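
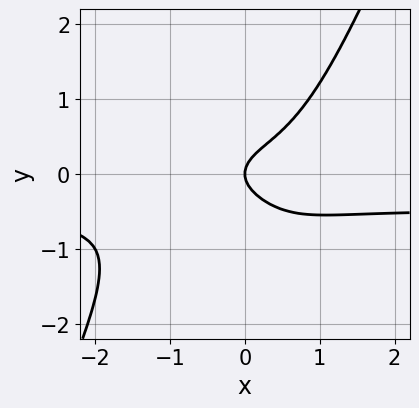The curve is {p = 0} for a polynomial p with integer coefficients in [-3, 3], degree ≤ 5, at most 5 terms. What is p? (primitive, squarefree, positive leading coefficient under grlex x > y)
First, deg p = 4. A generic line meets the curve in up to 4 points.
Next, reading off the gridlines: it meets the y-axis at y = 0 (among the integer gridlines); one x-axis crossing is at x = 0.
Finally, the integer polynomial consistent with all of this is the stated p.

2*x^3*y - x^2*y^2 + x^3 - 2*y^2 + x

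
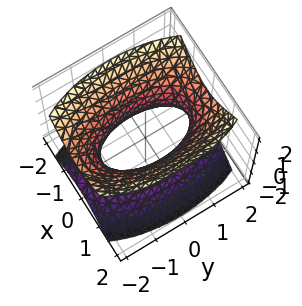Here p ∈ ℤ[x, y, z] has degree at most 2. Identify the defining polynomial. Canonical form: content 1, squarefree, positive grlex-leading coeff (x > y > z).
3*x^2 + y^2 - 2*z^2 - 2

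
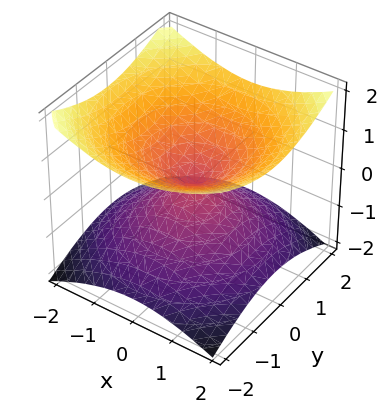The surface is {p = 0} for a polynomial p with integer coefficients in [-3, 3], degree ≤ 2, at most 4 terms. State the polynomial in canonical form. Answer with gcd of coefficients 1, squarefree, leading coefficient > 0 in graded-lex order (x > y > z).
x^2 + y^2 - 2*z^2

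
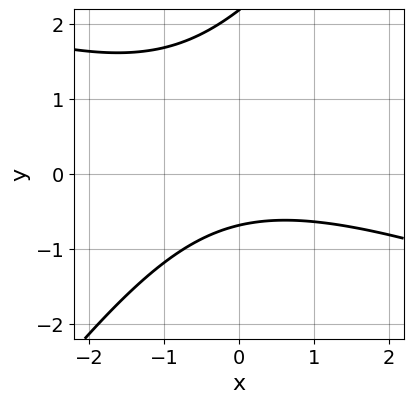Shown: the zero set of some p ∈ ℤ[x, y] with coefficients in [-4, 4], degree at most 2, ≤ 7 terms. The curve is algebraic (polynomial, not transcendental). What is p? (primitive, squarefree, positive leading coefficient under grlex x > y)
x^2 + 2*x*y - 2*y^2 + 3*y + 3

(a) The degree is 2 — a generic line meets the curve in up to 2 points.
(b) From the axis intercepts and sections: the curve avoids every integer x-axis point in the box.
(c) These observations pin down the coefficients.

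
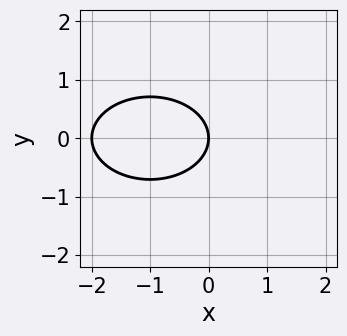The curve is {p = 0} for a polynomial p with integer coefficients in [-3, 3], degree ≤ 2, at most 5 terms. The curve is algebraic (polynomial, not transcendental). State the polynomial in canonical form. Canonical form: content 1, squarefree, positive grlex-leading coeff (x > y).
x^2 + 2*y^2 + 2*x

1. deg p = 2. No degree-1 curve has this shape.
2. Symmetries: the y ↦ −y reflection is a symmetry, so y appears only in even powers.
3. Against the integer gridlines: one y-axis crossing is at y = 0; the x-axis gridline crossings are at x ∈ {-2, 0}.
4. Fitting integer coefficients to these (and the overall shape) gives p.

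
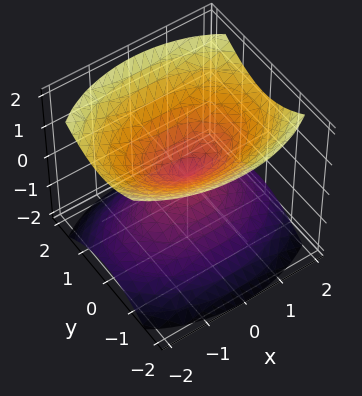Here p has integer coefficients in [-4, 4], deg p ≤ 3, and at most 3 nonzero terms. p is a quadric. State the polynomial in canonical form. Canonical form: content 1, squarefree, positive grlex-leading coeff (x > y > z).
x^2 + 2*y^2 - 2*z^2

1. I count 2 distinct pieces.
2. The degree is 2 — two nappes meeting at a single point; a quadric.
3. Symmetries: mirror symmetry y ↦ −y ⇒ only even powers of y; the z ↦ −z reflection is a symmetry, so z appears only in even powers; mirror symmetry x ↦ −x ⇒ only even powers of x.
4. Observable constraints: one z-axis crossing is at z = 0; it meets the y-axis at y = 0 (among the integer gridlines).
5. Assembling these constraints gives the stated polynomial.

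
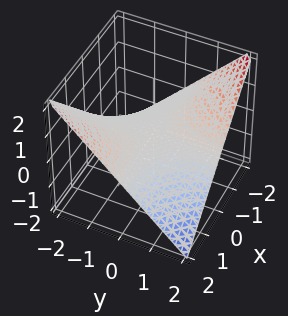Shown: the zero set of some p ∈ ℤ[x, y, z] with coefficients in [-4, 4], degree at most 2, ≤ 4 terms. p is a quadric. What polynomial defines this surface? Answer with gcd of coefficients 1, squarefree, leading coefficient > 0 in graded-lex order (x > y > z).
First, the degree is 2 — a saddle surface; a quadric.
Next, checking where it meets the axes: one z-axis crossing is at z = 0; the visible x-axis segment lies entirely on the surface.
Finally, matching integer coefficients to the picture gives p. Check: (0, 2, 0) on the y-axis lies on the surface, and p(0, 2, 0) = 0. ✓

x*y + 2*z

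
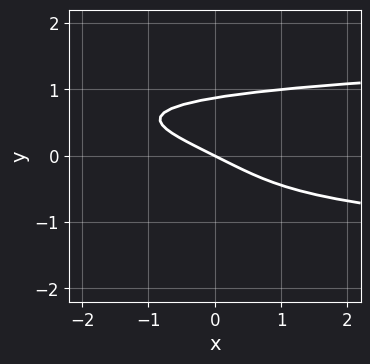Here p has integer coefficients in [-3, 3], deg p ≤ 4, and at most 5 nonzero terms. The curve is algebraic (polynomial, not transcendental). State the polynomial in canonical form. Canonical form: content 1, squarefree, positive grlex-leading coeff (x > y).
1. deg p = 4. The shape is more complex than any degree-3 curve.
2. Reading off the gridlines: it crosses the x-axis at the gridline x = 0; it meets the y-axis at y = 0 (among the integer gridlines).
3. Fitting integer coefficients to these (and the overall shape) gives p.

3*y^4 - x - 2*y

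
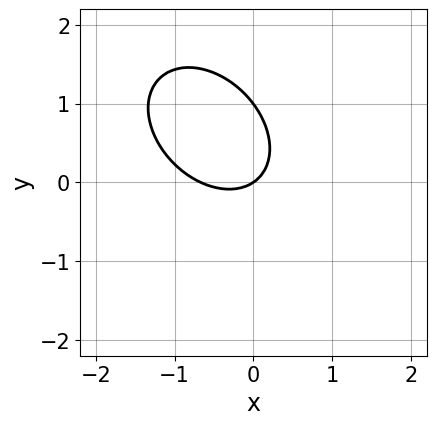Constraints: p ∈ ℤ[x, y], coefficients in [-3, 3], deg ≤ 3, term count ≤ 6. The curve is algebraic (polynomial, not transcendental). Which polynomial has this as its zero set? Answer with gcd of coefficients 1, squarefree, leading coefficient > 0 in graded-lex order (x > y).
First, deg p = 2.
Next, against the integer gridlines: the y-axis gridline crossings are at y ∈ {0, 1}; one x-axis crossing is at x = 0.
Finally, matching integer coefficients to the picture gives p.

3*x^2 + 2*x*y + 3*y^2 + 2*x - 3*y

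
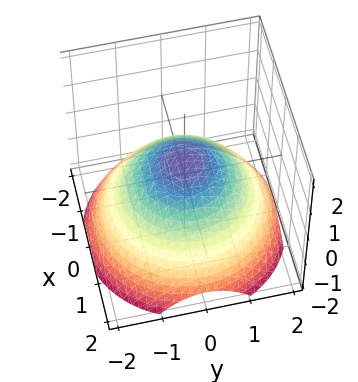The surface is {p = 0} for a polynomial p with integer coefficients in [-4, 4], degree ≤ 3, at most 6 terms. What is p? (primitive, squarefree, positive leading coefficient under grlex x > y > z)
x^2 + y^2 + 2*z - 1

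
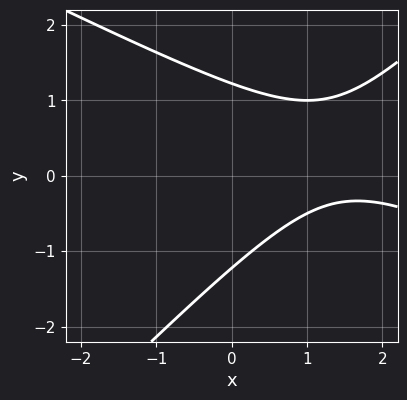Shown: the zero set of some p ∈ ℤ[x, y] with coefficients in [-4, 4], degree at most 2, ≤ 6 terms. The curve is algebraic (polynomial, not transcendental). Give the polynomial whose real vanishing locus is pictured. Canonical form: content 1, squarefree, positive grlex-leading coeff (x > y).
x^2 + x*y - 2*y^2 - 3*x + 3

(a) The degree is 2 — a generic line meets the curve in up to 2 points.
(b) Checking where it meets the axes: it misses every integer gridline on the x-axis.
(c) Solving for integer coefficients yields p as stated.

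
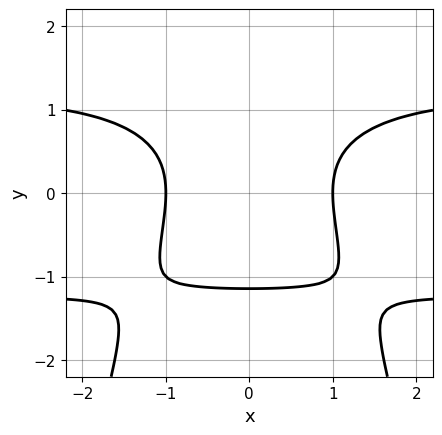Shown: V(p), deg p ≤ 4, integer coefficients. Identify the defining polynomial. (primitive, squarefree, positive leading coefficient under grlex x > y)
First, degree: no degree-3 curve has this shape, so deg p = 4.
Next, symmetries: the x ↦ −x reflection is a symmetry, so x appears only in even powers.
Then, against the integer gridlines: among the integer gridlines, it crosses the x-axis at x ∈ {-1, 1}.
Finally, these observations pin down the coefficients.

2*x^2*y^2 + 2*y^3 - 3*x^2 + 3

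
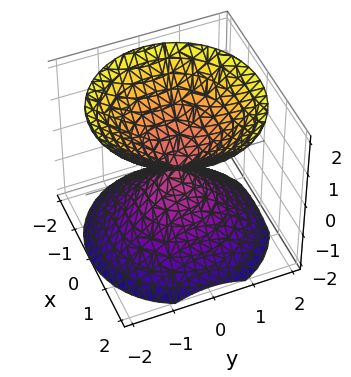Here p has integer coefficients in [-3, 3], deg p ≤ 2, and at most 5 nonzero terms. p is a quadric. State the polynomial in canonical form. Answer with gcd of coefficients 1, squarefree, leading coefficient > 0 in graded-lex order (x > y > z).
x^2 + y^2 - z^2

First, the picture has 2 separate pieces. Treating them together as one polynomial.
Then, deg p = 2. A double cone through the origin; a quadric.
Then, by symmetry, the surface is invariant under rotation about z: p = q(x² + y², z); the z ↦ −z reflection is a symmetry, so z appears only in even powers.
Next, from the axis intercepts and sections: a circular section at z = 1 has radius exactly 1; it crosses the y-axis at the gridline y = 0; it crosses the x-axis at the gridline x = 0; it meets the z-axis at z = 0 (among the integer gridlines).
Finally, solving for integer coefficients yields p as stated.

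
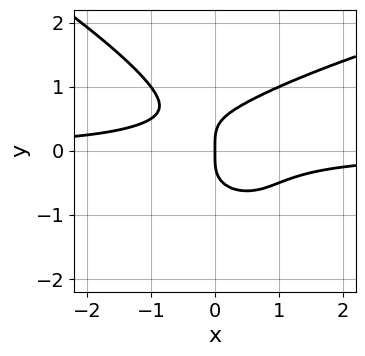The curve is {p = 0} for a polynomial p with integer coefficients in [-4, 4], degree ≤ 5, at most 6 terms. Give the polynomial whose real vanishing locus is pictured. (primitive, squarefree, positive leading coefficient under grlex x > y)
x*y^3 + 2*y^4 - 2*x^2*y - x

deg p = 4. The shape is more complex than any degree-3 curve.
Observable constraints: it meets the x-axis at x = 0 (among the integer gridlines); it crosses the y-axis at the gridline y = 0.
These observations pin down the coefficients.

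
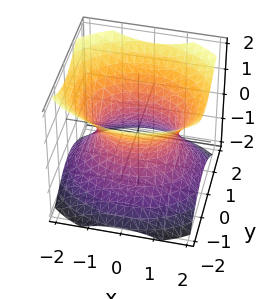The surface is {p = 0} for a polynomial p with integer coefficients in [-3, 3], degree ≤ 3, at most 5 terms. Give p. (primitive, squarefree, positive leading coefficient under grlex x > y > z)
2*x^2 + 3*y^2 - 3*z^2 - 3

deg p = 2. One connected sheet with a waist; a quadric.
Symmetries: mirror symmetry y ↦ −y ⇒ only even powers of y; it's symmetric under x → −x, forcing even powers of x; it's symmetric under z → −z, forcing even powers of z.
Observable constraints: the surface avoids every integer z-axis point in the box; the y-axis gridline crossings are at y ∈ {-1, 1}.
Putting this together gives p.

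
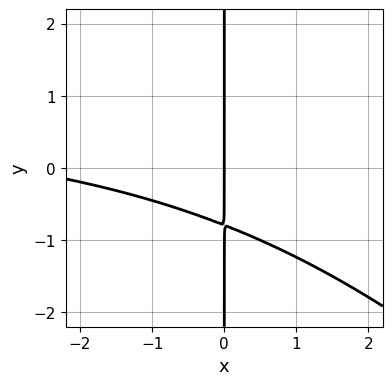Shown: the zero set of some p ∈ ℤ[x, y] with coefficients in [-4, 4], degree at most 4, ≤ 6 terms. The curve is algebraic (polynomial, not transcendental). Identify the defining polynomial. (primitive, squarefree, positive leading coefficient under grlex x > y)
First, the degree is 3 — no degree-2 curve has this shape.
Then, against the integer gridlines: it crosses the x-axis at the gridline x = 0; the visible y-axis segment lies entirely on the curve.
Finally, putting this together gives p.

x^2*y + x*y^2 - x^2 - 3*x*y - 3*x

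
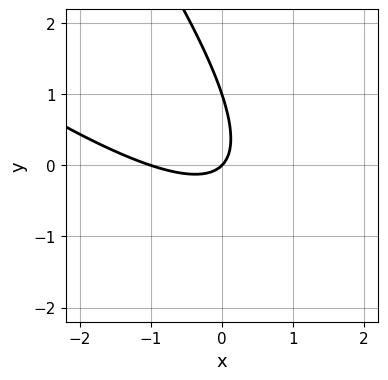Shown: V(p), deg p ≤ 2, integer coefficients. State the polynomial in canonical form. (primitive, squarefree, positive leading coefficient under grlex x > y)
Degree: the shape is more complex than any degree-1 curve, so deg p = 2.
Checking where it meets the axes: the x-axis gridline crossings are at x ∈ {-1, 0}; the y-axis gridline crossings are at y ∈ {0, 1}.
Assembling these constraints gives the stated polynomial.

x^2 + 2*x*y + y^2 + x - y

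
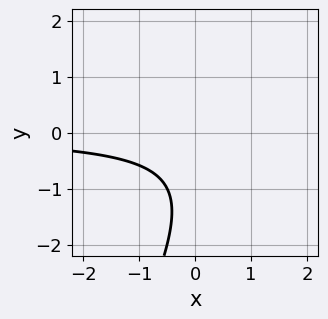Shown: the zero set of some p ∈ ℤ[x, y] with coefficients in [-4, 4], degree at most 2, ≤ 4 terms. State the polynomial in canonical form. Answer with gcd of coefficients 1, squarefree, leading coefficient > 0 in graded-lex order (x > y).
2*x*y - y^2 - 2*y - 2

deg p = 2. No degree-1 curve has this shape.
Checking where it meets the axes: no y-intercept at any integer in the box; the curve avoids every integer x-axis point in the box.
Solving for integer coefficients yields p as stated.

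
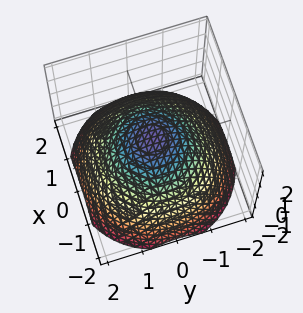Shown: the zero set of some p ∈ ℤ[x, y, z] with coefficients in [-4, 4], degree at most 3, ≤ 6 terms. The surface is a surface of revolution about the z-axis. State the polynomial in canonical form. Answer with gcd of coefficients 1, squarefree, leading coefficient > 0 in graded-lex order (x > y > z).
x^2 + y^2 + 2*z - 1

Degree: a generic line meets the surface in up to 2 points, so deg p = 2.
By symmetry, every cross-section ⟂ z is a circle, so x, y appear only via x² + y².
Checking where it meets the axes: the y-axis gridline crossings are at y ∈ {-1, 1}; the x-axis gridline crossings are at x ∈ {-1, 1}.
Together with the visible shape, these determine p as stated.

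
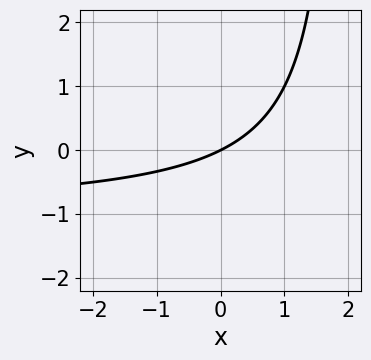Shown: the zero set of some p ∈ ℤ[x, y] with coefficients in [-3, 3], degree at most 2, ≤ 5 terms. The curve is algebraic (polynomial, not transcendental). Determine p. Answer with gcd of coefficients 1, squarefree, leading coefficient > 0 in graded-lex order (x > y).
x*y + x - 2*y

1. The degree is 2 — the shape is more complex than any degree-1 curve.
2. Reading off the gridlines: it crosses the x-axis at the gridline x = 0; one y-axis crossing is at y = 0.
3. Together with the visible shape, these determine p as stated.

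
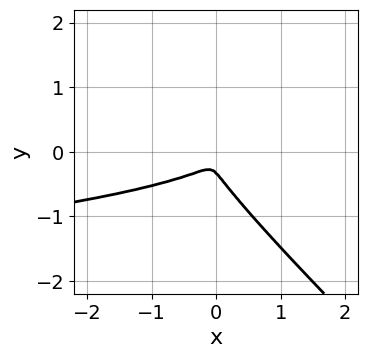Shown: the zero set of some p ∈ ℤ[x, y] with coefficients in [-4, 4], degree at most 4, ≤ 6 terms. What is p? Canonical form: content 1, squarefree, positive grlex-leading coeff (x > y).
3*x*y^2 + 3*y^3 + x^2 + y^2

(a) deg p = 3.
(b) Matching integer coefficients to the picture gives p.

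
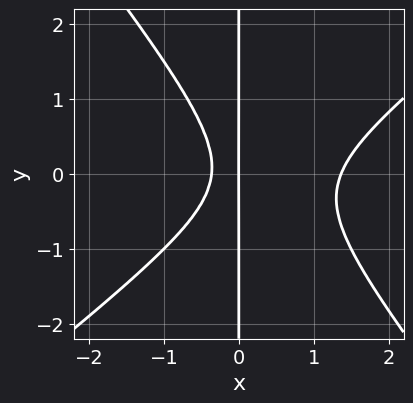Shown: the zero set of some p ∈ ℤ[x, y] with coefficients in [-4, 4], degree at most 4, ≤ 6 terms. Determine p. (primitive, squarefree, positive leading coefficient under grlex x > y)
2*x^3 - x^2*y - 2*x*y^2 - 2*x^2 - x

The degree is 3 — no degree-2 curve has this shape.
Against the integer gridlines: one x-axis crossing is at x = 0; the visible y-axis segment lies entirely on the curve.
The integer polynomial consistent with all of this is the stated p.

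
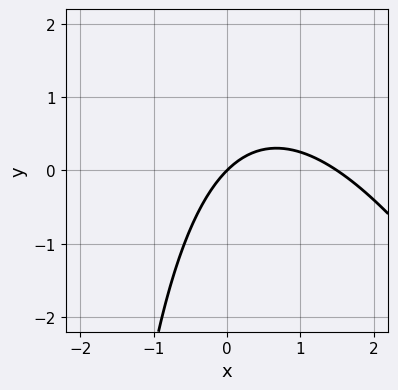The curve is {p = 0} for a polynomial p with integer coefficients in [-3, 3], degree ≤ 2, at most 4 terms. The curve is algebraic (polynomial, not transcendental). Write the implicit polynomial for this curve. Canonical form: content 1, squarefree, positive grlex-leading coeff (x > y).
2*x^2 + x*y - 3*x + 3*y

First, deg p = 2.
Next, reading off the gridlines: it crosses the x-axis at the gridline x = 0; it crosses the y-axis at the gridline y = 0.
Finally, putting this together gives p.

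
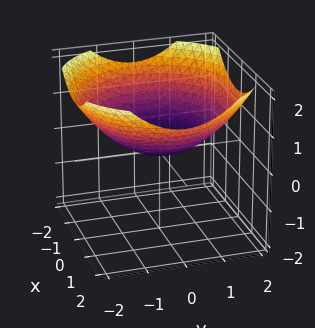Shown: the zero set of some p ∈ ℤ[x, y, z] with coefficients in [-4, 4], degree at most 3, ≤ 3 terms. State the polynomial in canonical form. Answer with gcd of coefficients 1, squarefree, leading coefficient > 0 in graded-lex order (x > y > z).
x^2 + y^2 - 3*z

1. Degree: a single bowl opening along one axis; a quadric, so deg p = 2.
2. Symmetries: rotational symmetry about the z-axis ⇒ p depends on x, y only through x² + y².
3. Checking where it meets the axes: it crosses the x-axis at the gridline x = 0; a circular section at z = 1 has radius between 1 and 2.
4. Matching integer coefficients to the picture gives p.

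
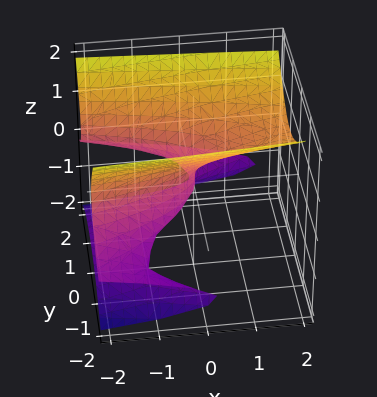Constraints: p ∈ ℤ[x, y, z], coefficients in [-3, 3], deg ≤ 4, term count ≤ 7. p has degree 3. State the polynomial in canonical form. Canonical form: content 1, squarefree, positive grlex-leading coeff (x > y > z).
3*y^2*z - 3*z^3 + 2*y^2 + 2*x - y

(a) deg p = 3. No degree-2 surface has this shape.
(b) Reading off the gridlines: it meets the y-axis at y = 0 (among the integer gridlines); it meets the z-axis at z = 0 (among the integer gridlines); it crosses the x-axis at the gridline x = 0.
(c) Assembling these constraints gives the stated polynomial.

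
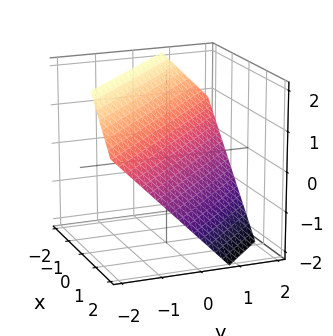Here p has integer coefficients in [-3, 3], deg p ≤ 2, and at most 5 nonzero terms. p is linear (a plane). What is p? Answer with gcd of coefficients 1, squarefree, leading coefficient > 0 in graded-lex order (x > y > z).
deg p = 1. Every cross-section is a straight line — this is a plane.
Putting this together gives p.

3*x + 3*y + 3*z - 2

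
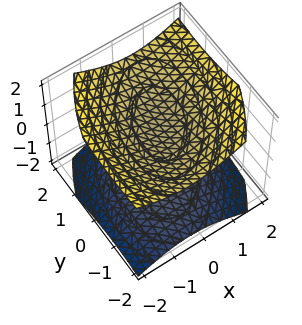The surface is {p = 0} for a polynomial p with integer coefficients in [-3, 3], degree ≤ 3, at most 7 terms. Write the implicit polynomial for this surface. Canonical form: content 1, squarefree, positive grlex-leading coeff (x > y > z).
2*x^2 - x*y + y^2 - 3*z^2 + 2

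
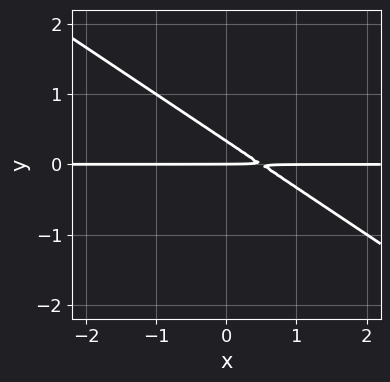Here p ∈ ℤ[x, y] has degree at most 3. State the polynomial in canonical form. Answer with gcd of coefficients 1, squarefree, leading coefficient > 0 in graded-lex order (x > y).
2*x*y + 3*y^2 - y

First, deg p = 2. A generic line meets the curve in up to 2 points.
Next, reading off the gridlines: the visible x-axis segment lies entirely on the curve; it meets the y-axis at y = 0 (among the integer gridlines).
Finally, solving for integer coefficients yields p as stated.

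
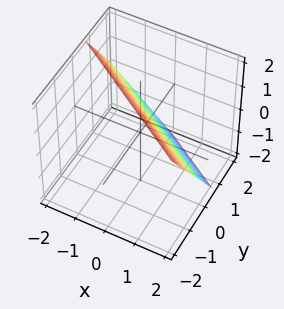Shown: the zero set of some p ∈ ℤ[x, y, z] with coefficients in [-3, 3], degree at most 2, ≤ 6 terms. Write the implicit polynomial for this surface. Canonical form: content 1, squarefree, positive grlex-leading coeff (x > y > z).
(a) Degree: every cross-section is a straight line — this is a plane, so deg p = 1.
(b) Against the integer gridlines: one z-axis crossing is at z = 1; one x-axis crossing is at x = 1.
(c) These observations pin down the coefficients.

2*x + 3*y + 2*z - 2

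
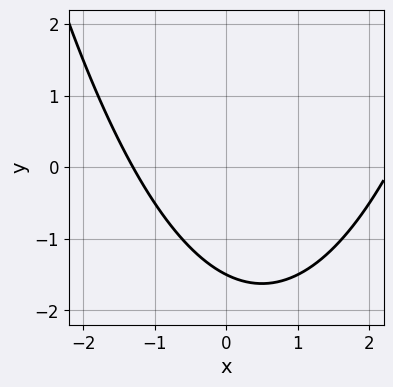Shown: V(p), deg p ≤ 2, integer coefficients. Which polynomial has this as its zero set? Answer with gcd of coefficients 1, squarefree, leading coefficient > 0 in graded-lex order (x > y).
x^2 - x - 2*y - 3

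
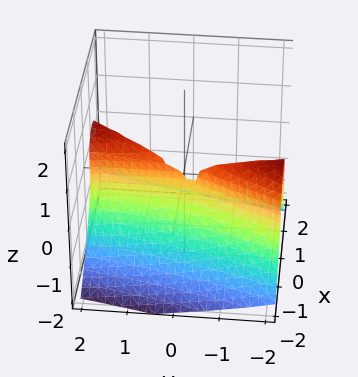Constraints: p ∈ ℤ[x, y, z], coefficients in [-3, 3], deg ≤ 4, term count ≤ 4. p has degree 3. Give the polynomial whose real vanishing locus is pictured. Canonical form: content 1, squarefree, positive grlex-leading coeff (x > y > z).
1. Degree: no degree-2 surface has this shape, so deg p = 3.
2. Checking where it meets the axes: it meets the x-axis at x = 0 (among the integer gridlines); every point of the y-axis in the box is on the surface; it meets the z-axis at z = 0 (among the integer gridlines).
3. These observations pin down the coefficients.

z^3 + 2*x^2 - x*y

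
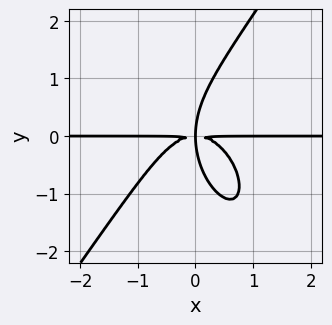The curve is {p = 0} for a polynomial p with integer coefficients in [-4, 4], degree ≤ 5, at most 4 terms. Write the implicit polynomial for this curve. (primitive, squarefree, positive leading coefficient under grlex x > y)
3*x^3*y - y^4 + 3*x*y^2

(a) deg p = 4. No degree-3 curve has this shape.
(b) From the axis intercepts and sections: every point of the x-axis in the box is on the curve.
(c) Solving for integer coefficients yields p as stated.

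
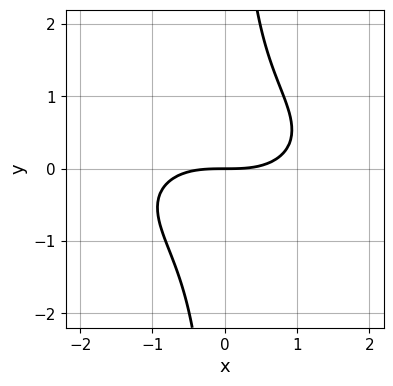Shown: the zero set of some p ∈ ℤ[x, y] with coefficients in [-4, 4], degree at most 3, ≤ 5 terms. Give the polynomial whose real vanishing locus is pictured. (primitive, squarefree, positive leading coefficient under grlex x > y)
x^3 + 3*x*y^2 - 3*y

First, the degree is 3 — the shape is more complex than any degree-2 curve.
Next, from the visible intercepts: it meets the y-axis at y = 0 (among the integer gridlines); it crosses the x-axis at the gridline x = 0.
Finally, solving for integer coefficients yields p as stated.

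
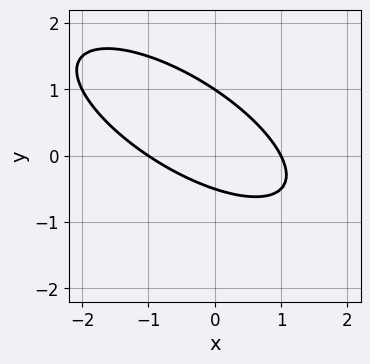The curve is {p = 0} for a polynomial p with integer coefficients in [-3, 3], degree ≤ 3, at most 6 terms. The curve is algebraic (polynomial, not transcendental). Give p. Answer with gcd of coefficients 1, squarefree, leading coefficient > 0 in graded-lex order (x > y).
x^2 + 2*x*y + 2*y^2 - y - 1

Degree: no degree-1 curve has this shape, so deg p = 2.
Reading off the gridlines: the x-axis gridline crossings are at x ∈ {-1, 1}; it meets the y-axis at y = 1 (among the integer gridlines).
Fitting integer coefficients to these (and the overall shape) gives p.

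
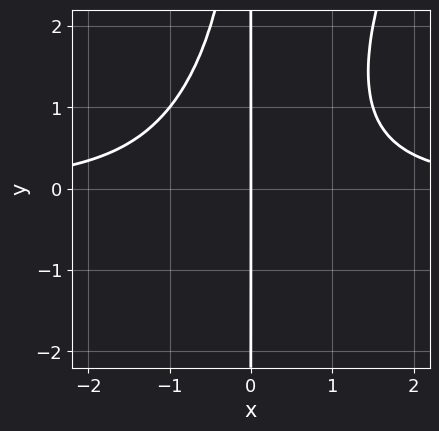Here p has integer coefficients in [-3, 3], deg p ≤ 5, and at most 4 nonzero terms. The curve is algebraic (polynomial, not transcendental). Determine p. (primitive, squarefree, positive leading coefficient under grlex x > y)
2*x^3*y - x^2*y^2 - 3*x

(a) Degree: no degree-3 curve has this shape, so deg p = 4.
(b) Observable constraints: every point of the y-axis in the box is on the curve; it crosses the x-axis at the gridline x = 0.
(c) Solving for integer coefficients yields p as stated.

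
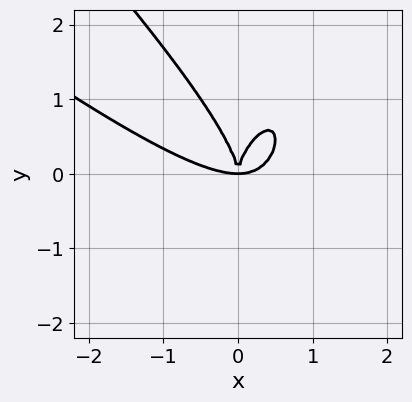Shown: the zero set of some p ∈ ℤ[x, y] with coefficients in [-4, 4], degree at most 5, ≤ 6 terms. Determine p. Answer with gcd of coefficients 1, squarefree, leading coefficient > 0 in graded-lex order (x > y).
2*x^4 + 3*x^3*y + y^4 - 3*x^2*y

First, degree: the shape is more complex than any degree-3 curve, so deg p = 4.
Finally, solving for integer coefficients yields p as stated.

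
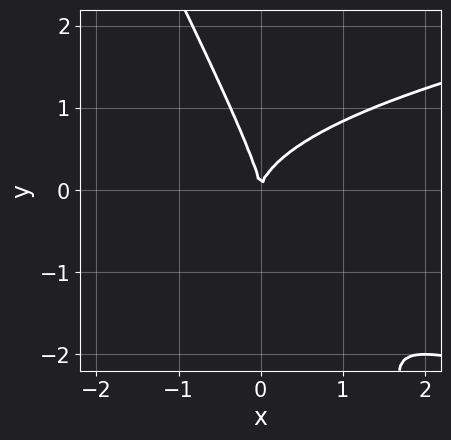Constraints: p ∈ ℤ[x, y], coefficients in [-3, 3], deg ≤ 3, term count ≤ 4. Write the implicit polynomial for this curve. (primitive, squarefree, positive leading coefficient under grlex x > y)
First, deg p = 3. The shape is more complex than any degree-2 curve.
Then, from the axis intercepts and sections: one x-axis crossing is at x = 0; one y-axis crossing is at y = 0.
Finally, putting this together gives p.

2*x*y^2 + y^3 - 2*x^2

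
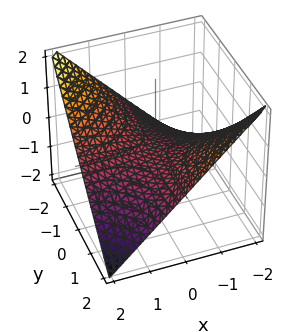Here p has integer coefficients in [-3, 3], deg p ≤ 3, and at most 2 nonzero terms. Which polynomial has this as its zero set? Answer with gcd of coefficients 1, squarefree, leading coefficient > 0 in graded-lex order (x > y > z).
x*y + 2*z

(a) The degree is 2 — a hyperbolic paraboloid; a quadric.
(b) From the axis intercepts and sections: every point of the y-axis in the box is on the surface; every point of the x-axis in the box is on the surface.
(c) Putting this together gives p.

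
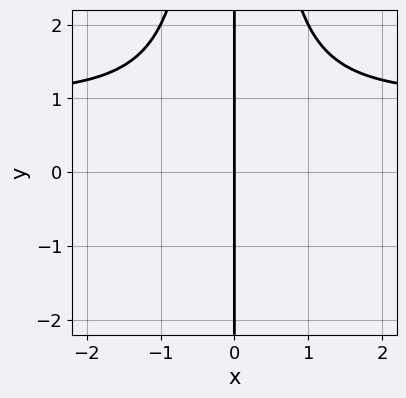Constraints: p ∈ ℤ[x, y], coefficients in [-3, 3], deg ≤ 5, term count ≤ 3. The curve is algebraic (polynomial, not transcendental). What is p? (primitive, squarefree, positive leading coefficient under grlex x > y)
x^3*y - x^3 - x

1. deg p = 4. The shape is more complex than any degree-3 curve.
2. Checking where it meets the axes: it crosses the x-axis at the gridline x = 0; every point of the y-axis in the box is on the curve.
3. The integer polynomial consistent with all of this is the stated p.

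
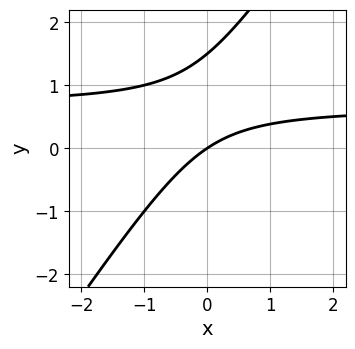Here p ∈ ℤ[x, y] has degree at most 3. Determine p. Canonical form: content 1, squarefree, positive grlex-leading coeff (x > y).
3*x*y - 2*y^2 - 2*x + 3*y

(a) The degree is 2 — the shape is more complex than any degree-1 curve.
(b) From the visible intercepts: one x-axis crossing is at x = 0; it crosses the y-axis at the gridline y = 0.
(c) Together with the visible shape, these determine p as stated.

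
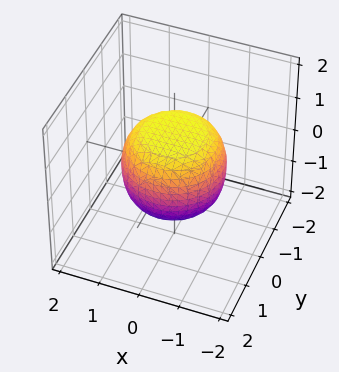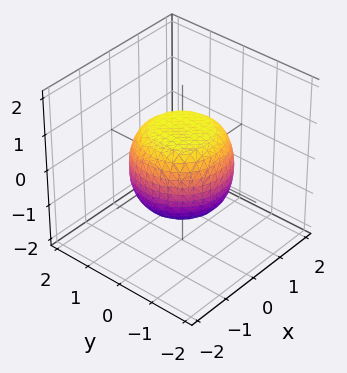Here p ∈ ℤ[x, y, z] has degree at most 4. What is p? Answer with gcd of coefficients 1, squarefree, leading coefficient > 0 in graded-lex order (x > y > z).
2*x^4 + 4*x^2*y^2 + 2*y^4 - x^2 - y^2 + 3*z^2 - 3

deg p = 4.
Symmetries: rotational symmetry about the z-axis ⇒ p depends on x, y only through x² + y².
From the visible intercepts: among the integer gridlines, it crosses the z-axis at z ∈ {-1, 1}; a circular section at z = 1 has radius between 0 and 1.
Putting this together gives p.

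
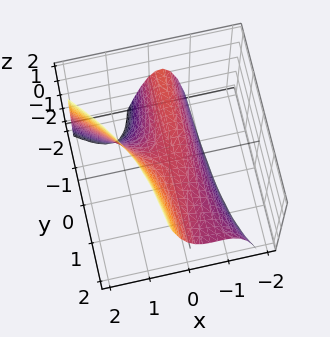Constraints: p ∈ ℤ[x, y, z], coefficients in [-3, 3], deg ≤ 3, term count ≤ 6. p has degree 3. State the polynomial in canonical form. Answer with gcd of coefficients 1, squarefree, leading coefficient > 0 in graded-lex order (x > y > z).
First, degree: no degree-2 surface has this shape, so deg p = 3.
Next, observable constraints: it meets the x-axis at x = 0 (among the integer gridlines); every point of the y-axis in the box is on the surface.
Finally, these observations pin down the coefficients.

3*x^3 + 3*x^2*y + 2*x*y - 2*z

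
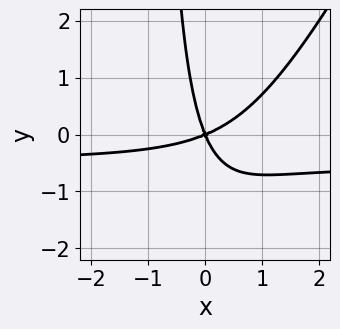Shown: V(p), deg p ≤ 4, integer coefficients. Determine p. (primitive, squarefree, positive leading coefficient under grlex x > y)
2*x^2*y - x*y^2 + x^2 - 2*x*y - y^2

(a) deg p = 3. The shape is more complex than any degree-2 curve.
(b) Against the integer gridlines: it meets the y-axis at y = 0 (among the integer gridlines); it crosses the x-axis at the gridline x = 0.
(c) Fitting integer coefficients to these (and the overall shape) gives p.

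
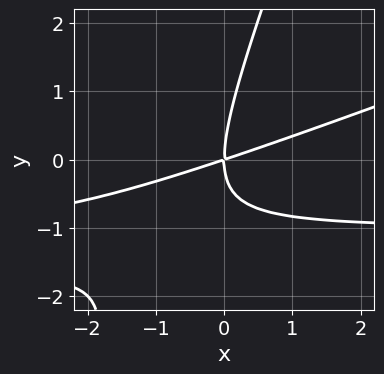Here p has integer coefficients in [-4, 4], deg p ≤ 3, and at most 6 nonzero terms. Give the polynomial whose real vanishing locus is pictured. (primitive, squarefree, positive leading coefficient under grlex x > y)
x^2*y - 3*x*y^2 + y^3 + x^2 - 3*x*y

(a) The degree is 3 — a generic line meets the curve in up to 3 points.
(b) Reading off the gridlines: one x-axis crossing is at x = 0; it meets the y-axis at y = 0 (among the integer gridlines).
(c) Matching integer coefficients to the picture gives p.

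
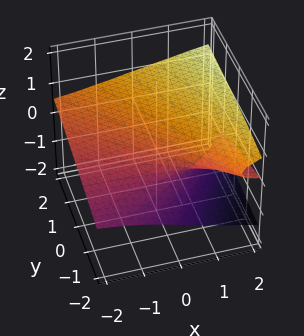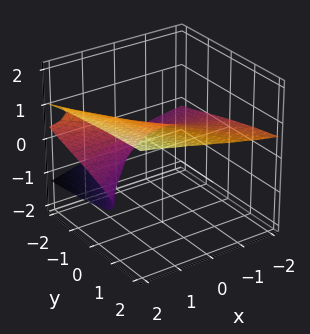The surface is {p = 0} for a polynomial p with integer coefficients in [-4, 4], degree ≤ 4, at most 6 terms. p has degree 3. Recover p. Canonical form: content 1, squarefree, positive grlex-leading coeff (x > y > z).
3*z^3 - 2*x*z - y - 1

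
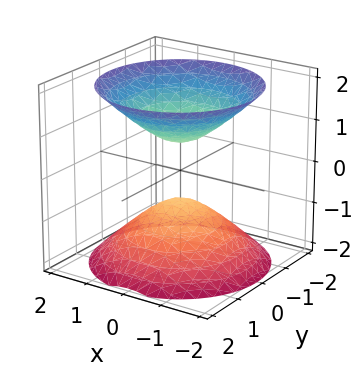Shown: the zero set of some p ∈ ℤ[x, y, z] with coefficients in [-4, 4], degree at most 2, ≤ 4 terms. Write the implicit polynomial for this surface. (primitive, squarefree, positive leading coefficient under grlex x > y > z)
2*x^2 + 2*y^2 - 2*z^2 + 1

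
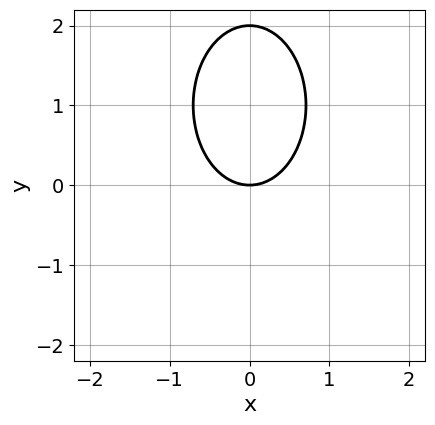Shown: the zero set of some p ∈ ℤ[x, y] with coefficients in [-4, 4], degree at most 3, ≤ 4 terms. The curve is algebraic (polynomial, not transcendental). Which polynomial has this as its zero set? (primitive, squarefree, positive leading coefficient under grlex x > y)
2*x^2 + y^2 - 2*y

First, deg p = 2.
Then, symmetries: it's symmetric under x → −x, forcing even powers of x.
Then, against the integer gridlines: among the integer gridlines, it crosses the y-axis at y ∈ {0, 2}; one x-axis crossing is at x = 0.
Finally, these observations pin down the coefficients.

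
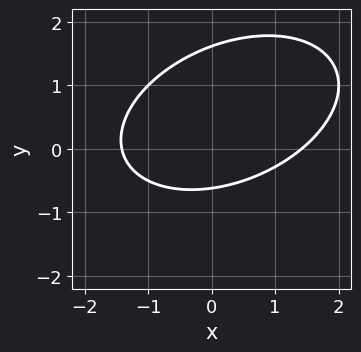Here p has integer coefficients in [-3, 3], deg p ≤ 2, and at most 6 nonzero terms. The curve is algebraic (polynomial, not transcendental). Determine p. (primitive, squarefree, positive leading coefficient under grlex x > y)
x^2 - x*y + 2*y^2 - 2*y - 2

deg p = 2. No degree-1 curve has this shape.
The integer polynomial consistent with all of this is the stated p.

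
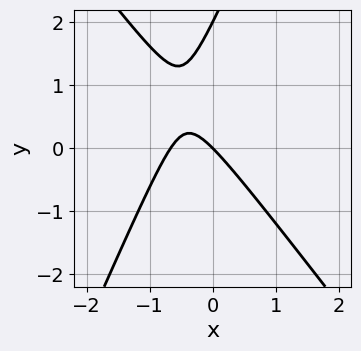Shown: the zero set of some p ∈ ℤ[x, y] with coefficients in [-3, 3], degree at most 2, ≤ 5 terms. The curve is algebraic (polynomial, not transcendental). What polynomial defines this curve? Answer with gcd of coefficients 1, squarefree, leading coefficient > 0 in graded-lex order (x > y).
3*x^2 + x*y - y^2 + 2*x + 2*y

(a) deg p = 2.
(b) Checking where it meets the axes: the y-axis gridline crossings are at y ∈ {0, 2}; it crosses the x-axis at the gridline x = 0.
(c) The integer polynomial consistent with all of this is the stated p.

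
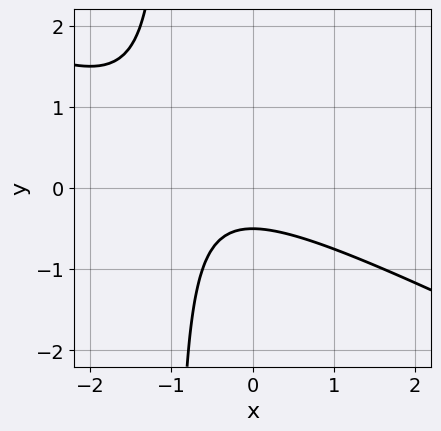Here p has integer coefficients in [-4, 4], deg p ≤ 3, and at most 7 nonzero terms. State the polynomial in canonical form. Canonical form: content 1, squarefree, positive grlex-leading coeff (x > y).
x^2 + 2*x*y + x + 2*y + 1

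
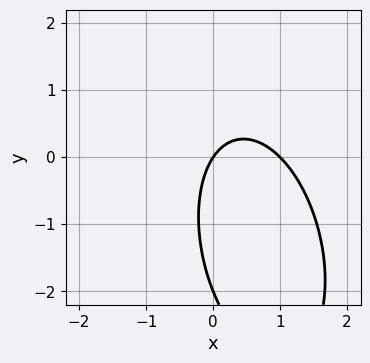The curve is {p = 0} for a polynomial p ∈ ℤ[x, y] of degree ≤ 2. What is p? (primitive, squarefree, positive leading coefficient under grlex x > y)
The degree is 2 — a generic line meets the curve in up to 2 points.
From the visible intercepts: among the integer gridlines, it crosses the y-axis at y ∈ {-2, 0}; among the integer gridlines, it crosses the x-axis at x ∈ {0, 1}.
Matching integer coefficients to the picture gives p.

3*x^2 + x*y + y^2 - 3*x + 2*y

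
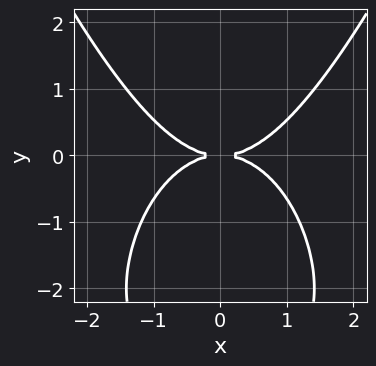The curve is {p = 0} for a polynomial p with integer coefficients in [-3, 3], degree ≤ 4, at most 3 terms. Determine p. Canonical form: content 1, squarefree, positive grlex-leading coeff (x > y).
(a) deg p = 4. No degree-3 curve has this shape.
(b) Symmetries: mirror symmetry x ↦ −x ⇒ only even powers of x.
(c) Against the integer gridlines: it meets the y-axis at y = 0 (among the integer gridlines); it meets the x-axis at x = 0 (among the integer gridlines).
(d) These observations pin down the coefficients.

x^4 - y^3 - 3*y^2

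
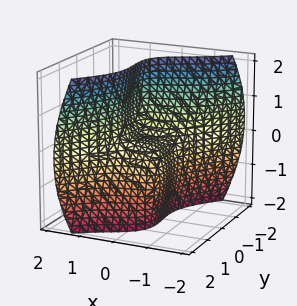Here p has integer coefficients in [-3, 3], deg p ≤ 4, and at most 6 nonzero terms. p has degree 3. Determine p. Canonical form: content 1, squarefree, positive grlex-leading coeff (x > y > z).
First, degree: no degree-2 surface has this shape, so deg p = 3.
Next, from the axis intercepts and sections: it crosses the y-axis at the gridline y = 0; it crosses the x-axis at the gridline x = 0; it crosses the z-axis at the gridline z = 0.
Finally, matching integer coefficients to the picture gives p.

3*x^3 + x*y*z + 2*x*z^2 - 2*y^3 - 2*z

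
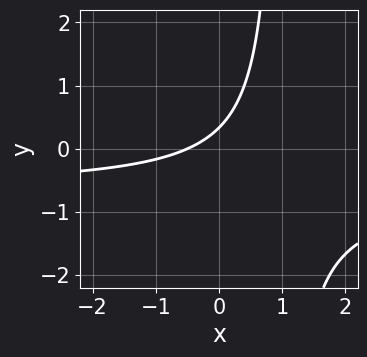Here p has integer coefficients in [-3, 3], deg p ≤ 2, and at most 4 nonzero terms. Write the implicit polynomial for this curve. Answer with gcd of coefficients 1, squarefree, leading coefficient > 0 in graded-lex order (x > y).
3*x*y + 2*x - 3*y + 1

First, deg p = 2. A generic line meets the curve in up to 2 points.
Finally, putting this together gives p.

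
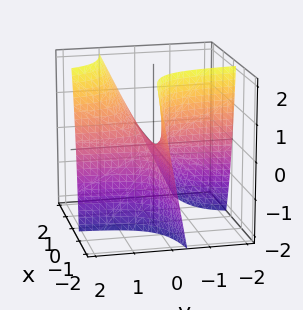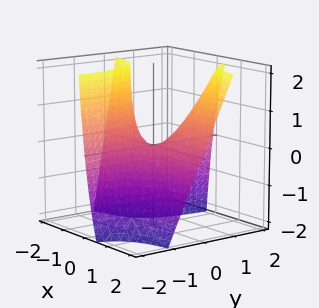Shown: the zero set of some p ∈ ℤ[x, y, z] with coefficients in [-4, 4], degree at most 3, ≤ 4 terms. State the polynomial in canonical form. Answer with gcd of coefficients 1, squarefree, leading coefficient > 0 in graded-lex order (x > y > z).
3*x*y - x*z - z

First, the degree is 2 — the shape is more complex than any degree-1 surface.
Next, from the visible intercepts: every point of the y-axis in the box is on the surface; every point of the x-axis in the box is on the surface; one z-axis crossing is at z = 0.
Finally, these observations pin down the coefficients.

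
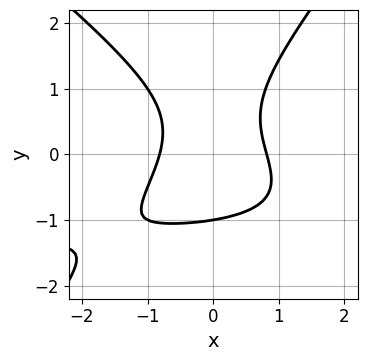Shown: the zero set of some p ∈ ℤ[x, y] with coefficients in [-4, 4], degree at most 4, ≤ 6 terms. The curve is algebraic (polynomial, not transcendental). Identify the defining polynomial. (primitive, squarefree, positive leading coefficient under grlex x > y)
2*x^2*y + x*y^2 - 2*y^3 + 3*x^2 - 2

First, deg p = 3. The shape is more complex than any degree-2 curve.
Next, from the visible intercepts: it meets the y-axis at y = -1 (among the integer gridlines).
Finally, putting this together gives p.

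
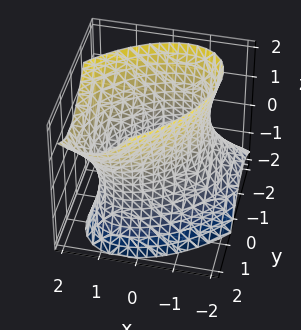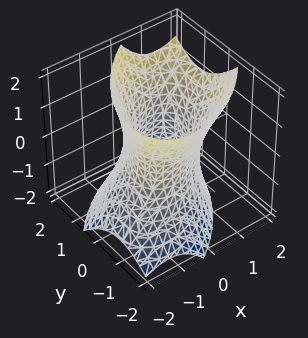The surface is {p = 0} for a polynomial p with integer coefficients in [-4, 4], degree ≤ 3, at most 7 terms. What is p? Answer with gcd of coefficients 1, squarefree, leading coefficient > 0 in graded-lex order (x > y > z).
2*x^2 - 2*x*y - x*z + 2*y^2 - z^2 - 3

(a) deg p = 2.
(b) From the axis intercepts and sections: the surface avoids every integer z-axis point in the box.
(c) These observations pin down the coefficients.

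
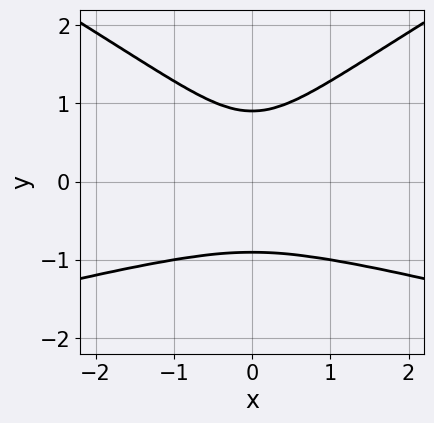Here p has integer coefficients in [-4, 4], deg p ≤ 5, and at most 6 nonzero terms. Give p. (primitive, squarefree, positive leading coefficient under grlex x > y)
x^2*y^2 - 3*y^4 + 2*x^2*y + 2*x^2 + 2

1. The degree is 4 — a generic line meets the curve in up to 4 points.
2. Symmetries: mirror symmetry x ↦ −x ⇒ only even powers of x.
3. From the axis intercepts and sections: no x-intercept at any integer in the box.
4. Putting this together gives p.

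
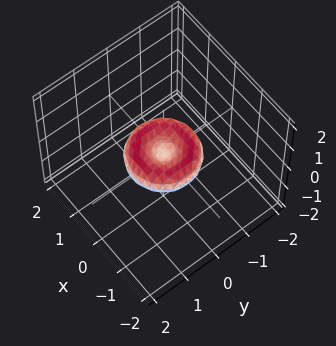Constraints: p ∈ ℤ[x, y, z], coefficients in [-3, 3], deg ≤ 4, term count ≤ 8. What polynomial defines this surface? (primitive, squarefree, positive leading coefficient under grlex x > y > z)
x^4 + 2*x^2*y^2 + y^4 - x^2 - y^2 + 2*z^2

(a) deg p = 4.
(b) By symmetry, every cross-section ⟂ z is a circle, so x, y appear only via x² + y².
(c) Checking where it meets the axes: it crosses the z-axis at the gridline z = 0; the x-axis gridline crossings are at x ∈ {-1, 0, 1}; a circular section at z = 0 has radius exactly 1; among the integer gridlines, it crosses the y-axis at y ∈ {-1, 0, 1}.
(d) Fitting integer coefficients to these (and the overall shape) gives p.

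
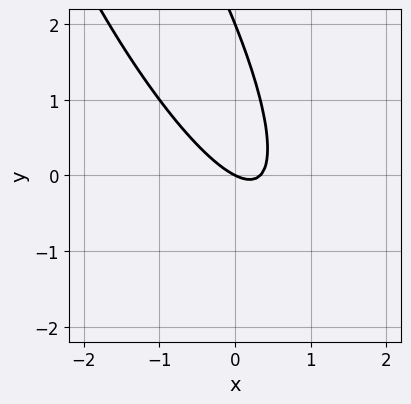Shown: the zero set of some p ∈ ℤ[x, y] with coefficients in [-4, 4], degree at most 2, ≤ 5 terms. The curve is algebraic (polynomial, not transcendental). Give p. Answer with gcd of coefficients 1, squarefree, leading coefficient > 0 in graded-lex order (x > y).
Degree: a generic line meets the curve in up to 2 points, so deg p = 2.
Against the integer gridlines: the y-axis gridline crossings are at y ∈ {0, 2}; it crosses the x-axis at the gridline x = 0.
Assembling these constraints gives the stated polynomial.

3*x^2 + 3*x*y + y^2 - x - 2*y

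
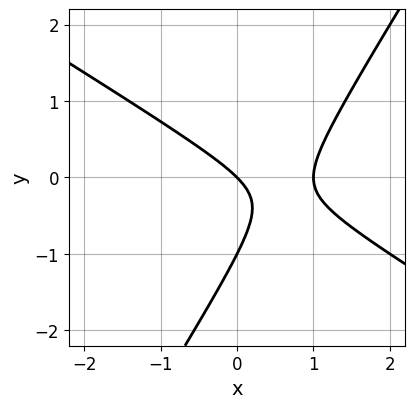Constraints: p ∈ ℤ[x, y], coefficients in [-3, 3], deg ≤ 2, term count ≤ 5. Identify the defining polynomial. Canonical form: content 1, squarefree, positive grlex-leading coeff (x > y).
x^2 + x*y - y^2 - x - y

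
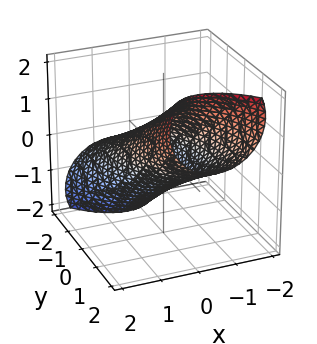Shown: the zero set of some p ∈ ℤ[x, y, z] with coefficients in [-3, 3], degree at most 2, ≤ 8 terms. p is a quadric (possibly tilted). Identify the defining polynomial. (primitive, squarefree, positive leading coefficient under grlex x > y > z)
deg p = 2. The shape is more complex than any degree-1 surface.
Reading off the gridlines: the x-axis gridline crossings are at x ∈ {-1, 1}; among the integer gridlines, it crosses the z-axis at z ∈ {-1, 1}.
Fitting integer coefficients to these (and the overall shape) gives p.

2*x^2 + x*y + y^2 - 3*y*z + 2*z^2 - 2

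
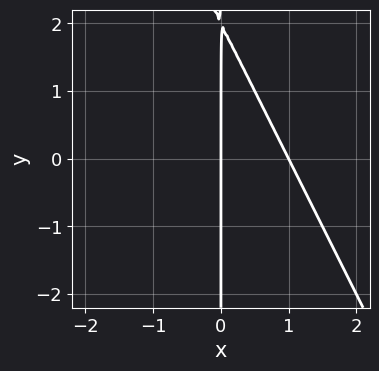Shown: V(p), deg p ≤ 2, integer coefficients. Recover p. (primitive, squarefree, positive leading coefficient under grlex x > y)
2*x^2 + x*y - 2*x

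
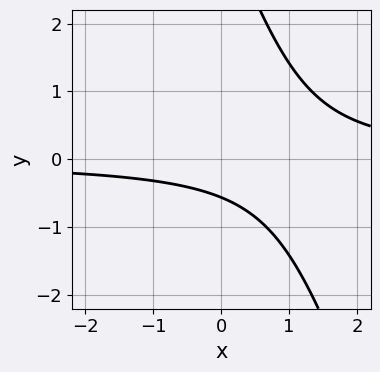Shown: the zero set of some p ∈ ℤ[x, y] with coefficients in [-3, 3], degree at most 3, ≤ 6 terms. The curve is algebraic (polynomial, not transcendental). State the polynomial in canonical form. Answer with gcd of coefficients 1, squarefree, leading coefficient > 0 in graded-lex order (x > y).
First, deg p = 2. The shape is more complex than any degree-1 curve.
Then, from the visible intercepts: no x-intercept at any integer in the box.
Finally, assembling these constraints gives the stated polynomial.

3*x*y + y^2 - 3*y - 2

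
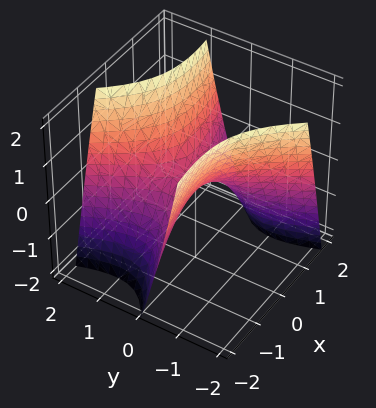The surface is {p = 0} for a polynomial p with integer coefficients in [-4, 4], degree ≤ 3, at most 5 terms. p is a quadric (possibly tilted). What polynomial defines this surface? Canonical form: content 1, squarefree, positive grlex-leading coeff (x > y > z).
x^2 - 3*x*y - 2*y^2 + 2*z

1. deg p = 2. No degree-1 surface has this shape.
2. Reading off the gridlines: one x-axis crossing is at x = 0; one z-axis crossing is at z = 0; it crosses the y-axis at the gridline y = 0.
3. The integer polynomial consistent with all of this is the stated p.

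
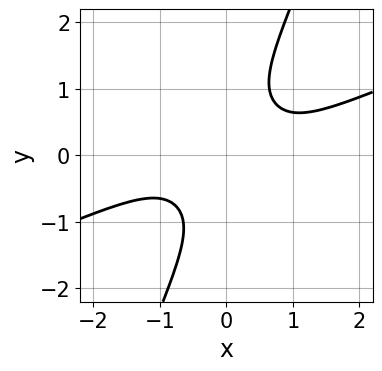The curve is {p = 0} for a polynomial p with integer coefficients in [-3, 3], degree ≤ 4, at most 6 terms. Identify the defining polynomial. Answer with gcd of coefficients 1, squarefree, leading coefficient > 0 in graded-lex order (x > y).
First, deg p = 4.
Next, observable constraints: it misses every integer gridline on the y-axis; no x-intercept at any integer in the box.
Finally, together with the visible shape, these determine p as stated.

x^4 - x^3*y - 3*x^2*y^2 - x*y^3 + y^4 + 1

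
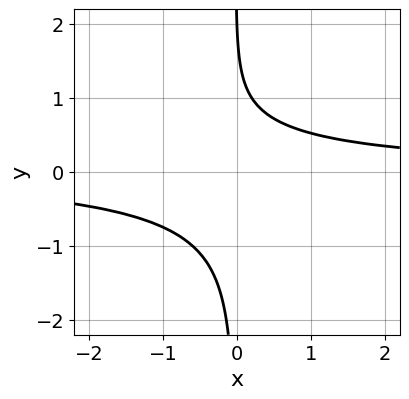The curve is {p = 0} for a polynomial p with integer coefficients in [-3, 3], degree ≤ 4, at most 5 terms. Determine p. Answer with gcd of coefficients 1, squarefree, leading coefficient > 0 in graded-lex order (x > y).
1. The degree is 4 — no degree-3 curve has this shape.
2. Against the integer gridlines: it meets the y-axis at y = 2 (among the integer gridlines); it misses every integer gridline on the x-axis.
3. Assembling these constraints gives the stated polynomial.

3*x*y^3 + 2*x*y + y - 2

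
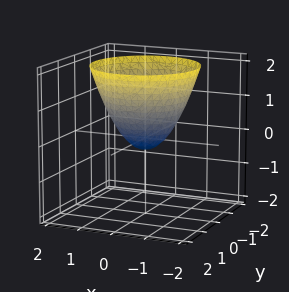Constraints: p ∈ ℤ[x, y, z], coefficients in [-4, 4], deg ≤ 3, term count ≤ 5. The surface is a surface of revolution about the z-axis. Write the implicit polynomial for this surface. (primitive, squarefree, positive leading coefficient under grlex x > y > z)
The degree is 2 — the shape is more complex than any degree-1 surface.
Symmetries: the z-axis is an axis of rotation, so x and y enter only as x² + y².
Observable constraints: a circular section at z = 0 has radius between 0 and 1.
The integer polynomial consistent with all of this is the stated p.

3*x^2 + 3*y^2 - 3*z - 1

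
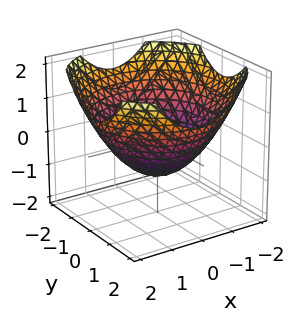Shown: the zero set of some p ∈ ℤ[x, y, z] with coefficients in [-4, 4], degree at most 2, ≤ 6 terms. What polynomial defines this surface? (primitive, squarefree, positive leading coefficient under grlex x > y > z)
x^2 + y^2 - 2*z - 2

1. The degree is 2 — no degree-1 surface has this shape.
2. Symmetry: the surface is invariant under rotation about z: p = q(x² + y², z).
3. From the visible intercepts: it meets the z-axis at z = -1 (among the integer gridlines); a circular section at z = 0 has radius between 1 and 2.
4. Matching integer coefficients to the picture gives p.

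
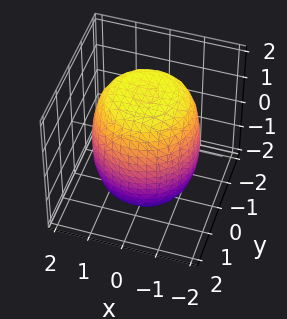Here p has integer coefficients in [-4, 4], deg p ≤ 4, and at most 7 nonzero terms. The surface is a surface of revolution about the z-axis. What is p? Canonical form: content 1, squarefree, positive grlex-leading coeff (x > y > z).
Degree: a generic line meets the surface in up to 4 points, so deg p = 4.
By symmetry, the surface is invariant under rotation about z: p = q(x² + y², z).
Observable constraints: a circular section at z = 0 has radius between 1 and 2.
These observations pin down the coefficients.

x^4 + 2*x^2*y^2 + y^4 - x^2 - y^2 + z^2 - 3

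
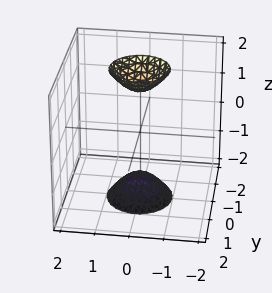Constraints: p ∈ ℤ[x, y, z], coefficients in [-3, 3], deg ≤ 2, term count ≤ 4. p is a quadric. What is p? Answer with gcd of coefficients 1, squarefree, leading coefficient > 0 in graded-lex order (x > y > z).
The picture has 2 separate pieces.
Degree: two sheets facing apart; a quadric, so deg p = 2.
Symmetry: every cross-section ⟂ z is a circle, so x, y appear only via x² + y²; mirror symmetry z ↦ −z ⇒ only even powers of z.
Against the integer gridlines: the surface avoids every integer y-axis point in the box; a circular section at z = 2 has radius between 0 and 1; the surface avoids every integer x-axis point in the box.
Fitting integer coefficients to these (and the overall shape) gives p.

3*x^2 + 3*y^2 - z^2 + 2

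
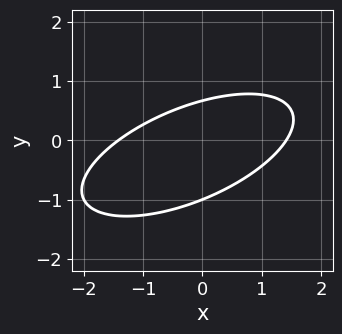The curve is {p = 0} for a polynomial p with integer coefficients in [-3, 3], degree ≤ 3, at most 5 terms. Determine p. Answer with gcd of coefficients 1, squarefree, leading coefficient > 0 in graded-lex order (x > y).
x^2 - 2*x*y + 3*y^2 + y - 2

First, the degree is 2 — the shape is more complex than any degree-1 curve.
Next, from the visible intercepts: it meets the y-axis at y = -1 (among the integer gridlines).
Finally, putting this together gives p.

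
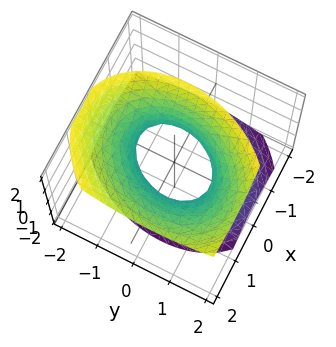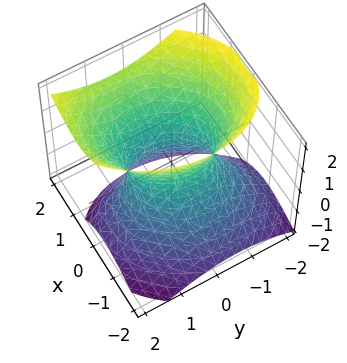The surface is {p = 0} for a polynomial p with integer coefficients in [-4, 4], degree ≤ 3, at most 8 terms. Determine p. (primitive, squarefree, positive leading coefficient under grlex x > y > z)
First, degree: a generic line meets the surface in up to 2 points, so deg p = 2.
Then, from the axis intercepts and sections: the y-axis gridline crossings are at y ∈ {-1, 1}; no z-intercept at any integer in the box.
Finally, assembling these constraints gives the stated polynomial.

3*x^2 - x*y - 2*x*z + 2*y^2 - 2*z^2 - 2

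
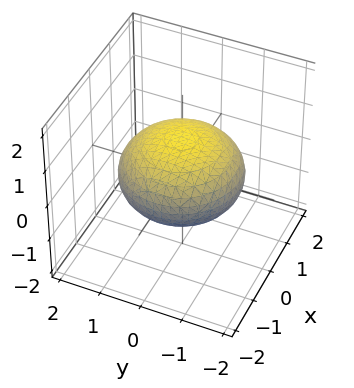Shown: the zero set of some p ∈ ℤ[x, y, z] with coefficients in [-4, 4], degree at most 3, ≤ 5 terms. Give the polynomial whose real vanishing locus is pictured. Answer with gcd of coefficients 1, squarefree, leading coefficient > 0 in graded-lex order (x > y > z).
(a) deg p = 2.
(b) By symmetry, the surface is invariant under rotation about z: p = q(x² + y², z); the z ↦ −z reflection is a symmetry, so z appears only in even powers.
(c) From the axis intercepts and sections: a circular section at z = 0 has radius between 1 and 2; among the integer gridlines, it crosses the z-axis at z ∈ {-1, 1}.
(d) Putting this together gives p.

x^2 + y^2 + 2*z^2 - 2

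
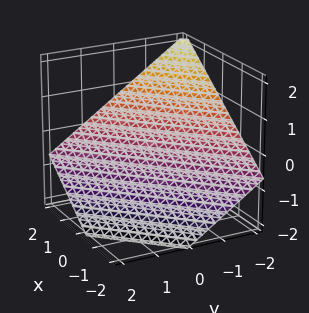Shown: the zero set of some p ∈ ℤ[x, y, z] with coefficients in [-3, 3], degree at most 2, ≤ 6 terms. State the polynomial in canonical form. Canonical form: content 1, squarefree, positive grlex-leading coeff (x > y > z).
2*x - 2*y - 3*z - 2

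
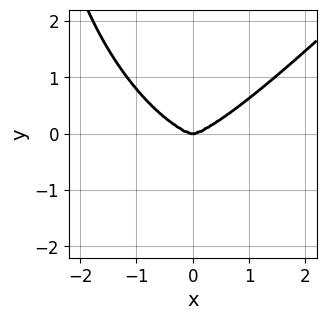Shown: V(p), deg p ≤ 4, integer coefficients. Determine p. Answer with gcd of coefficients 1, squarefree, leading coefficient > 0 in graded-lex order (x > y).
1. The degree is 4 — no degree-3 curve has this shape.
2. Observable constraints: it crosses the x-axis at the gridline x = 0; it crosses the y-axis at the gridline y = 0.
3. Solving for integer coefficients yields p as stated.

x^4 - x*y^3 - 3*y^3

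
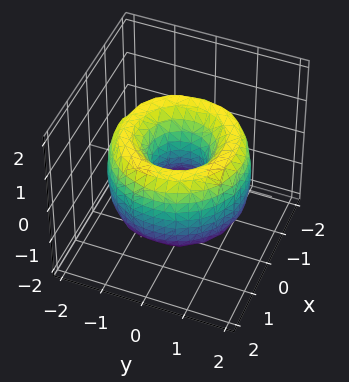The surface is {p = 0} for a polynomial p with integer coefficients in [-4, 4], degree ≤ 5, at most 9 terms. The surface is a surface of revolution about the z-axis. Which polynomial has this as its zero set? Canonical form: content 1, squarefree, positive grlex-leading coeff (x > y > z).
x^4 + 2*x^2*y^2 + y^4 - 3*x^2 - 3*y^2 + z^2 + 1

1. Degree: a generic line meets the surface in up to 4 points, so deg p = 4.
2. Symmetries: rotational symmetry about the z-axis ⇒ p depends on x, y only through x² + y².
3. Checking where it meets the axes: a circular section at z = -1 has radius exactly 1; the surface avoids every integer z-axis point in the box.
4. The integer polynomial consistent with all of this is the stated p.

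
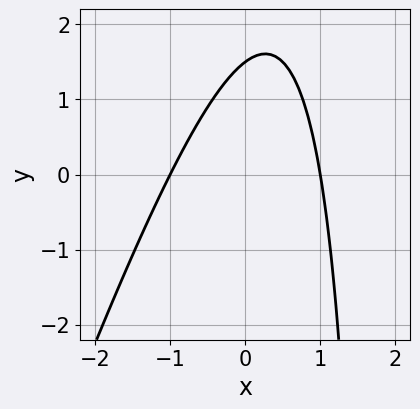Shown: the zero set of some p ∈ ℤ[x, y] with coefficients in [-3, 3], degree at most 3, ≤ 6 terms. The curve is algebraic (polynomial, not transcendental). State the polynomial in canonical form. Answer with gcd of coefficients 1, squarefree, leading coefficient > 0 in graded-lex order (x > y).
1. Degree: a generic line meets the curve in up to 2 points, so deg p = 2.
2. Reading off the gridlines: the x-axis gridline crossings are at x ∈ {-1, 1}.
3. These observations pin down the coefficients.

3*x^2 - x*y + 2*y - 3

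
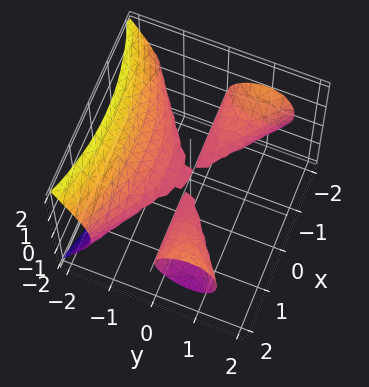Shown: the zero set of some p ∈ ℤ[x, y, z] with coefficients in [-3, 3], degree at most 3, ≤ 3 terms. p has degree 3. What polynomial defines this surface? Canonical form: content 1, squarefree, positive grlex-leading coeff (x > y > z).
(a) The picture has 3 separate pieces.
(b) The degree is 3 — the shape is more complex than any degree-2 surface.
(c) Against the integer gridlines: one z-axis crossing is at z = 0; the visible x-axis segment lies entirely on the surface; one y-axis crossing is at y = 0.
(d) The integer polynomial consistent with all of this is the stated p.

x^2*y - 2*y^3 - 3*z^2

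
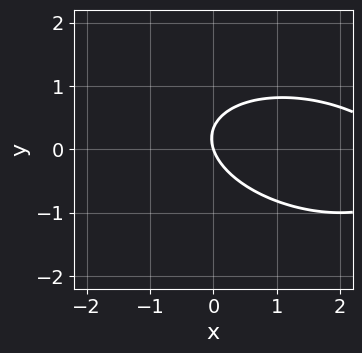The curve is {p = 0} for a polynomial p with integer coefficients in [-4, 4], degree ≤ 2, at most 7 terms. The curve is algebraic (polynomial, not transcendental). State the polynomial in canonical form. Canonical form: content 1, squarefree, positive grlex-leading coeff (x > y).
First, the degree is 2 — no degree-1 curve has this shape.
Then, reading off the gridlines: one y-axis crossing is at y = 0; it crosses the x-axis at the gridline x = 0.
Finally, matching integer coefficients to the picture gives p.

x^2 + x*y + 3*y^2 - 3*x - y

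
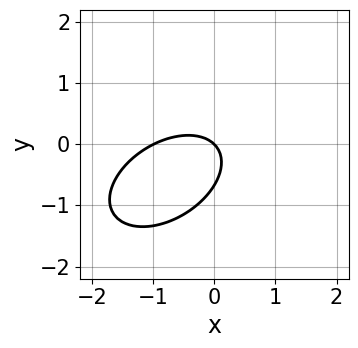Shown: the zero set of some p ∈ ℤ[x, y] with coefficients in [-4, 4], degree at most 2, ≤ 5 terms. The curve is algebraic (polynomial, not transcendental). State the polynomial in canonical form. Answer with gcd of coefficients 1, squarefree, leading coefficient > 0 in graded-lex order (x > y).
2*x^2 - 2*x*y + 3*y^2 + 2*x + 2*y

First, the degree is 2 — no degree-1 curve has this shape.
Then, from the visible intercepts: one y-axis crossing is at y = 0; among the integer gridlines, it crosses the x-axis at x ∈ {-1, 0}.
Finally, together with the visible shape, these determine p as stated.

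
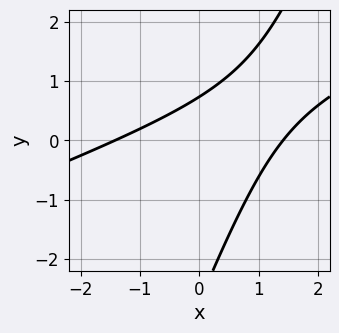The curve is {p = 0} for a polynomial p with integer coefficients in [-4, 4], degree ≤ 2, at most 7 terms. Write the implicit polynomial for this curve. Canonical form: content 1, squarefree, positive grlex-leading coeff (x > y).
x^2 - 3*x*y + y^2 + 2*y - 2

1. Degree: a generic line meets the curve in up to 2 points, so deg p = 2.
2. The integer polynomial consistent with all of this is the stated p.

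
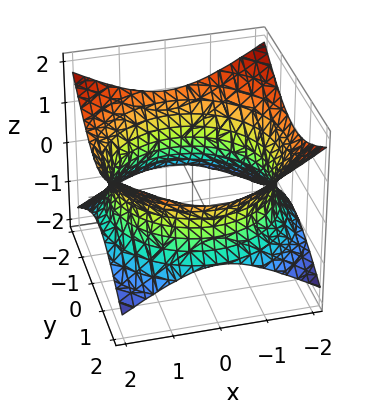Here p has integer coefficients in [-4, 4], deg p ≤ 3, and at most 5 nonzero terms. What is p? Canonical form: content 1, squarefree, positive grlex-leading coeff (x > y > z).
(a) deg p = 2. An hourglass — one-sheet hyperboloid; a quadric.
(b) Symmetry: the z-axis is an axis of rotation, so x and y enter only as x² + y²; the z ↦ −z reflection is a symmetry, so z appears only in even powers.
(c) Against the integer gridlines: it misses every integer gridline on the z-axis; a circular section at z = 0 has radius between 1 and 2.
(d) Matching integer coefficients to the picture gives p.

x^2 + y^2 - 2*z^2 - 3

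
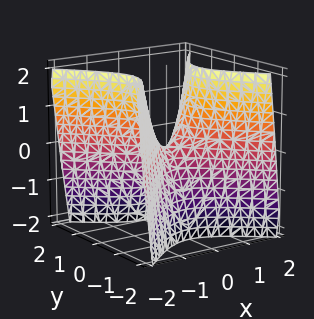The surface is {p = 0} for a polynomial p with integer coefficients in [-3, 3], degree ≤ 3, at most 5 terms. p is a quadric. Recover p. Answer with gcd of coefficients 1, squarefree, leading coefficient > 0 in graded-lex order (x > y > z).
First, deg p = 2. A hyperbolic paraboloid; a quadric.
Next, symmetries: mirror symmetry y ↦ −y ⇒ only even powers of y; mirror symmetry x ↦ −x ⇒ only even powers of x.
Then, reading off the gridlines: one y-axis crossing is at y = 0; it crosses the z-axis at the gridline z = 0.
Finally, solving for integer coefficients yields p as stated.

2*x^2 - 2*y^2 - z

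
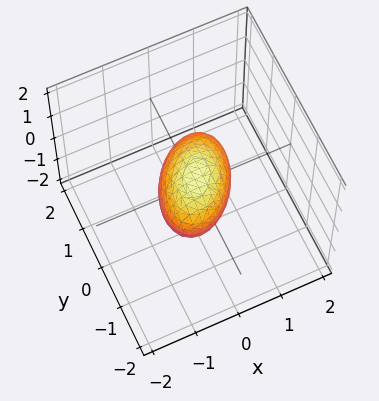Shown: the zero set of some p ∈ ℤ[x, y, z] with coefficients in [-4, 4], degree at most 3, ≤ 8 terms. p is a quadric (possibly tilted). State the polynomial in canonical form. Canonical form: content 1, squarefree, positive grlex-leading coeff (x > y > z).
deg p = 2. A generic line meets the surface in up to 2 points.
Reading off the gridlines: the z-axis gridline crossings are at z ∈ {-1, 1}; among the integer gridlines, it crosses the y-axis at y ∈ {-1, 1}.
Fitting integer coefficients to these (and the overall shape) gives p.

3*x^2 - 2*x*y + 2*y^2 + y*z + 2*z^2 - 2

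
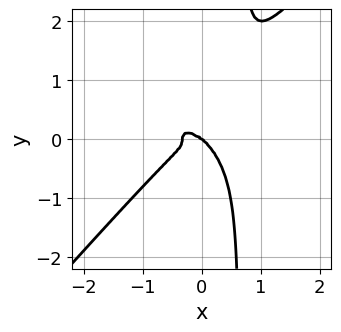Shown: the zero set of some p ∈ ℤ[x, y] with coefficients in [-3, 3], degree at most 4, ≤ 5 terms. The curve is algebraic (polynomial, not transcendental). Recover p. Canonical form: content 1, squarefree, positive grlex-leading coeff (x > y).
3*x^4 + x^2*y^2 - 3*x*y^3 + x^3 + 2*y^3

Degree: a generic line meets the curve in up to 4 points, so deg p = 4.
From the visible intercepts: it crosses the x-axis at the gridline x = 0; it crosses the y-axis at the gridline y = 0.
Fitting integer coefficients to these (and the overall shape) gives p.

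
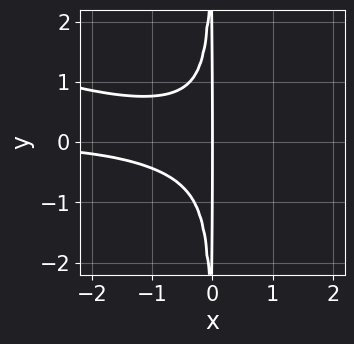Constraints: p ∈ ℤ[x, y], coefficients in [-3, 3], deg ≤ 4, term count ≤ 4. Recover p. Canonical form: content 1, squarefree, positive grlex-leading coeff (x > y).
x^3*y + 3*x^2*y^2 + x

First, degree: no degree-3 curve has this shape, so deg p = 4.
Next, observable constraints: it crosses the x-axis at the gridline x = 0; the visible y-axis segment lies entirely on the curve.
Finally, the integer polynomial consistent with all of this is the stated p.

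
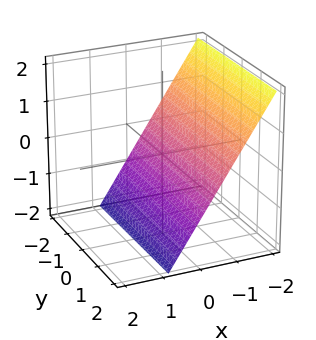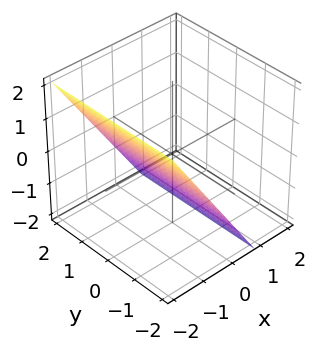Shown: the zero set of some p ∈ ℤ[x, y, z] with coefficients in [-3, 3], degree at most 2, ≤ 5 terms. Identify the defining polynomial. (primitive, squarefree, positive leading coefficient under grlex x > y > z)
3*x + 2*z + 2

1. Degree: every cross-section is a straight line — this is a plane, so deg p = 1.
2. Reading off the gridlines: it meets the z-axis at z = -1 (among the integer gridlines); the surface avoids every integer y-axis point in the box.
3. These observations pin down the coefficients.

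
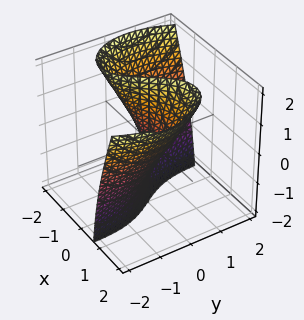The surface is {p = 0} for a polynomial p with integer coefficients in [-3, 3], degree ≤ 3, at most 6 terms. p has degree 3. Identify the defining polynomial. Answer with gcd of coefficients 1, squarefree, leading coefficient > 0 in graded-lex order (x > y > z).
The degree is 3 — the shape is more complex than any degree-2 surface.
Reading off the gridlines: it meets the x-axis at x = 0 (among the integer gridlines); it crosses the y-axis at the gridline y = 0.
These observations pin down the coefficients. Check: (0, 0, 2) on the z-axis lies on the surface, and p(0, 0, 2) = 0. ✓

x^3 + x*y^2 - 2*x*z + 3*y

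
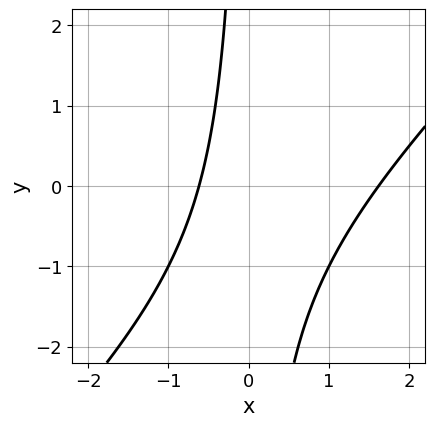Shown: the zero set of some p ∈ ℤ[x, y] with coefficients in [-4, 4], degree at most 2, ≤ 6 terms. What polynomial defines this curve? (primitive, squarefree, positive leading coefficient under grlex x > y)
Degree: a generic line meets the curve in up to 2 points, so deg p = 2.
Observable constraints: no y-intercept at any integer in the box.
Matching integer coefficients to the picture gives p.

x^2 - x*y - x - 1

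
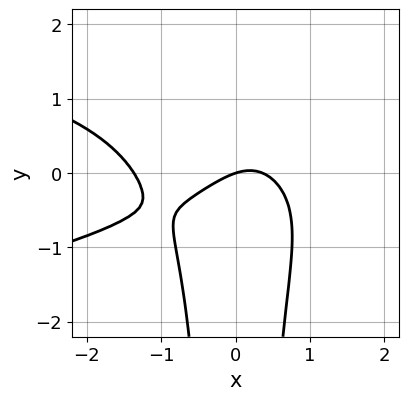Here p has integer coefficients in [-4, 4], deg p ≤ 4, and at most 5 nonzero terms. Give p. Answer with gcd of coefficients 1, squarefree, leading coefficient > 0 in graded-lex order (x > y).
3*x^2*y^2 + 2*x^3 + 2*x^2 - x + 3*y

(a) deg p = 4. No degree-3 curve has this shape.
(b) From the axis intercepts and sections: it meets the x-axis at x = 0 (among the integer gridlines); it meets the y-axis at y = 0 (among the integer gridlines).
(c) These observations pin down the coefficients.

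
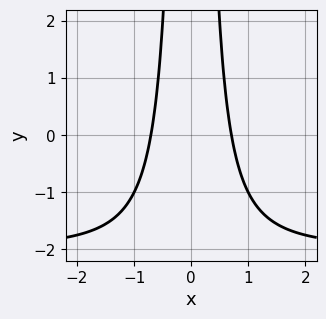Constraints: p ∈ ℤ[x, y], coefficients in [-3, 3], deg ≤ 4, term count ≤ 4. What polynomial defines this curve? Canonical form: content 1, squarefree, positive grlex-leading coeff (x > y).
x^2*y + 2*x^2 - 1

The degree is 3 — the shape is more complex than any degree-2 curve.
Symmetries: it's symmetric under x → −x, forcing even powers of x.
Reading off the gridlines: the curve avoids every integer y-axis point in the box.
Fitting integer coefficients to these (and the overall shape) gives p.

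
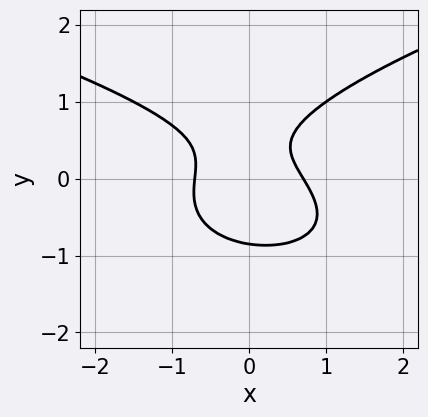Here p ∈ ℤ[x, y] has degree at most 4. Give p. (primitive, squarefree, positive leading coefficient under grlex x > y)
1. deg p = 3.
2. Solving for integer coefficients yields p as stated.

3*y^3 - 2*x^2 - x*y - y + 1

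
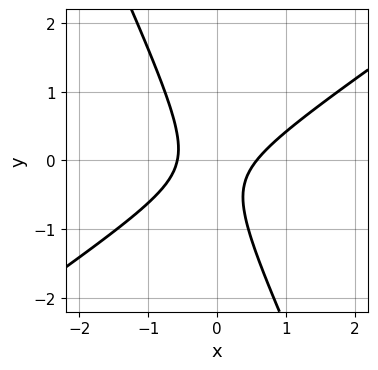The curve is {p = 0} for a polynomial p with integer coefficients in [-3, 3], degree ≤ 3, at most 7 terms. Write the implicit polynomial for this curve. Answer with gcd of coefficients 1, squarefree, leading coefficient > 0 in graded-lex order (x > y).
1. Degree: no degree-1 curve has this shape, so deg p = 2.
2. From the axis intercepts and sections: it misses every integer gridline on the y-axis.
3. The integer polynomial consistent with all of this is the stated p.

3*x^2 - 3*x*y - 2*y^2 - y - 1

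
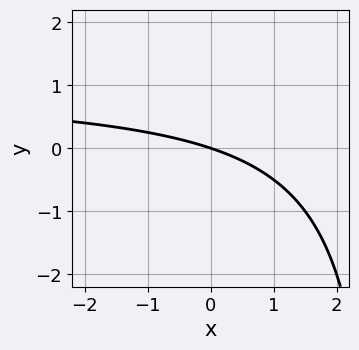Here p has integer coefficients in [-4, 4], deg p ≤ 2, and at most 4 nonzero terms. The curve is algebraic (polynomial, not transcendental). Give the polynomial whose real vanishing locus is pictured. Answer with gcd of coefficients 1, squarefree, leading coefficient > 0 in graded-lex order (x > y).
deg p = 2. The shape is more complex than any degree-1 curve.
From the axis intercepts and sections: one y-axis crossing is at y = 0; it crosses the x-axis at the gridline x = 0.
Solving for integer coefficients yields p as stated.

x*y - x - 3*y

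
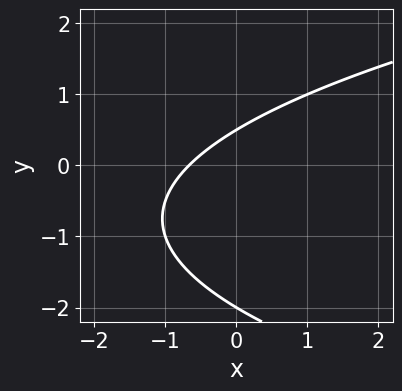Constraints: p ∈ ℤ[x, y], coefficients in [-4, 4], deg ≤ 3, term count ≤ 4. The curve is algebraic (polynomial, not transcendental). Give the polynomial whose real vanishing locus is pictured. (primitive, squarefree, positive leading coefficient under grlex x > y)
2*y^2 - 3*x + 3*y - 2

First, the degree is 2 — no degree-1 curve has this shape.
Then, from the visible intercepts: it meets the y-axis at y = -2 (among the integer gridlines).
Finally, the integer polynomial consistent with all of this is the stated p.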